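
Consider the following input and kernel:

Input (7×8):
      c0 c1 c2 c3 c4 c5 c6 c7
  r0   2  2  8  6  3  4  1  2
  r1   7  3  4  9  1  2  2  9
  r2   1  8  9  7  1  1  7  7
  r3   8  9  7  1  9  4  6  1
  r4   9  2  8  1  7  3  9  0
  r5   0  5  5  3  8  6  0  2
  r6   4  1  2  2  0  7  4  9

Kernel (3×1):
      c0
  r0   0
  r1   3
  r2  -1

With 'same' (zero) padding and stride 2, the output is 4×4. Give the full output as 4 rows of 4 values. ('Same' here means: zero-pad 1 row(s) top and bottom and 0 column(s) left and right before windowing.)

Output[0,0]: The receptive field on the zero-padded input at this output position is [0 / 2 / 7]. Elementwise product with the kernel and sum: 2·3 + 7·-1.

-1 20 8 1
-5 20 -6 15
27 19 13 27
12 6 0 12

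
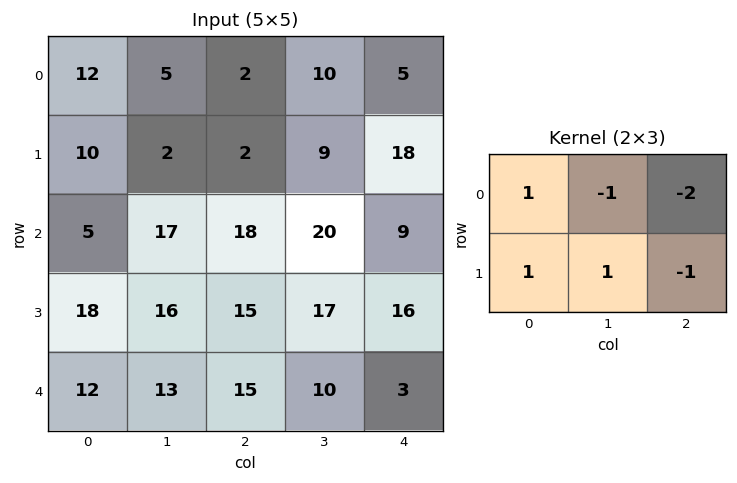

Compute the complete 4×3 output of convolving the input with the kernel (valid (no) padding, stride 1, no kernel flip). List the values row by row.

Output[0,0]: The receptive field on the input at this output position is [12 5 2 / 10 2 2]. Elementwise product with the kernel and sum: 12·1 + 5·-1 + 2·-2 + 10·1 + 2·1 + 2·-1.
Output[0,1]: The receptive field on the input at this output position is [5 2 10 / 2 2 9]. Elementwise product with the kernel and sum: 5·1 + 2·-1 + 10·-2 + 2·1 + 2·1 + 9·-1.

13 -22 -25
8 -3 -14
-29 -27 -4
-18 -15 -12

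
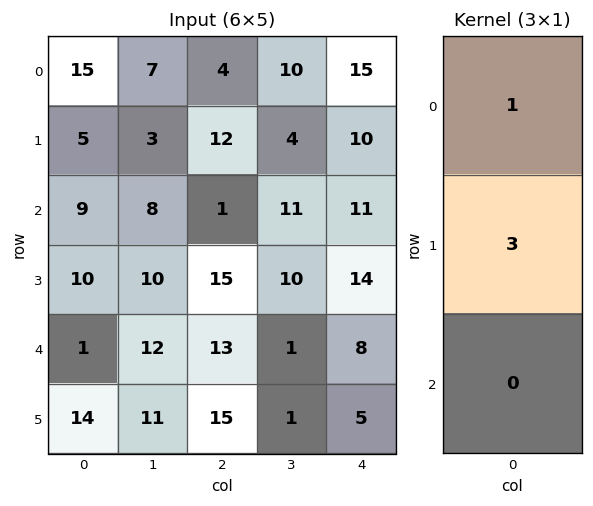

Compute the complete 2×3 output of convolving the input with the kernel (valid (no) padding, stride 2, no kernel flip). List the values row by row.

Output[0,0]: The receptive field on the input at this output position is [15 / 5 / 9]. Elementwise product with the kernel and sum: 15·1 + 5·3.

30 40 45
39 46 53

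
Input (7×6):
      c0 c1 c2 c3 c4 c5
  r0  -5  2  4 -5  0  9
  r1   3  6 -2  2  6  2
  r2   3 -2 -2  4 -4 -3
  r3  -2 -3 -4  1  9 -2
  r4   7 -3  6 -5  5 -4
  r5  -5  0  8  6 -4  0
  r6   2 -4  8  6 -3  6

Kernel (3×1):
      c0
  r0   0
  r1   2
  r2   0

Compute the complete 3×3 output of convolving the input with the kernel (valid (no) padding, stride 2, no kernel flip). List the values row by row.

Output[0,0]: The receptive field on the input at this output position is [-5 / 3 / 3]. Elementwise product with the kernel and sum: 3·2.
Output[0,1]: The receptive field on the input at this output position is [4 / -2 / -2]. Elementwise product with the kernel and sum: -2·2.

6 -4 12
-4 -8 18
-10 16 -8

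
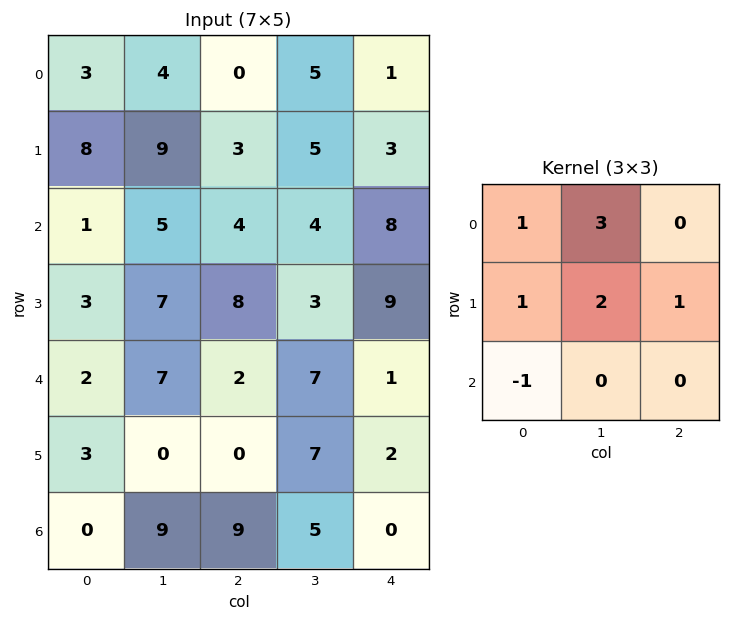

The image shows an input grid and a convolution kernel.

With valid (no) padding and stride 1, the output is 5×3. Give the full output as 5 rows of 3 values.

Output[0,0]: The receptive field on the input at this output position is [3 4 0 / 8 9 3 / 1 5 4]. Elementwise product with the kernel and sum: 3·1 + 4·3 + 8·1 + 9·2 + 3·1 + 1·-1.
Output[0,1]: The receptive field on the input at this output position is [4 0 5 / 9 3 5 / 5 4 4]. Elementwise product with the kernel and sum: 4·1 + 0·3 + 9·1 + 3·2 + 5·1 + 5·-1.

43 19 27
47 28 30
39 36 37
39 49 34
26 11 30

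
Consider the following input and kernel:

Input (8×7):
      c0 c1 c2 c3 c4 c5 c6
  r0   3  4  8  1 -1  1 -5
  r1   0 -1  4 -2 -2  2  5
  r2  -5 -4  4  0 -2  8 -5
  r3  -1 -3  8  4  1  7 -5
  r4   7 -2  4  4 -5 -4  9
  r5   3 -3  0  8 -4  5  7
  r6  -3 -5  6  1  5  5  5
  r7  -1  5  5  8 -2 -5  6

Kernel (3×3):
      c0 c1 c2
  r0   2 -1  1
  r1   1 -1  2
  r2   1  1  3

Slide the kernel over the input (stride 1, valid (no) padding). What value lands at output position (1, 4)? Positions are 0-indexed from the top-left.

-28

The receptive field on the input at this output position is [-2 2 5 / -2 8 -5 / 1 7 -5]. Elementwise product with the kernel and sum: -2·2 + 2·-1 + 5·1 + -2·1 + 8·-1 + -5·2 + 1·1 + 7·1 + -5·3.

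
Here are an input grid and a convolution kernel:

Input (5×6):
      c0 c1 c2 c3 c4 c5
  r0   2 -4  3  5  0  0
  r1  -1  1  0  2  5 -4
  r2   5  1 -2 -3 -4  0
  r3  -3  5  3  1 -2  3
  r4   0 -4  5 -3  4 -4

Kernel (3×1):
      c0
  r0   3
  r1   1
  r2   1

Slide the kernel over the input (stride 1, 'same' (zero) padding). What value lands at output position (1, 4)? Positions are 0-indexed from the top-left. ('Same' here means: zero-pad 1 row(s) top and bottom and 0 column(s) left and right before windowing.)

1

The receptive field on the zero-padded input at this output position is [0 / 5 / -4]. Elementwise product with the kernel and sum: 0·3 + 5·1 + -4·1.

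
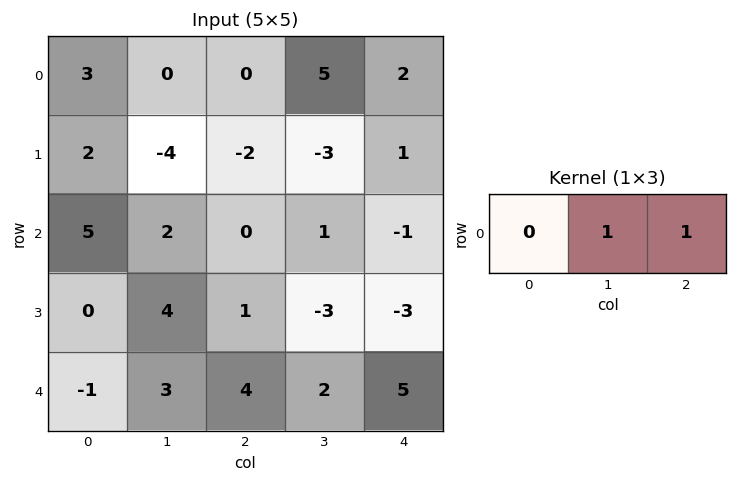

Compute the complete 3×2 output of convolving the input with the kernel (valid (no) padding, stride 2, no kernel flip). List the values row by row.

Output[0,0]: The receptive field on the input at this output position is [3 0 0]. Elementwise product with the kernel and sum: 0·1 + 0·1.

0 7
2 0
7 7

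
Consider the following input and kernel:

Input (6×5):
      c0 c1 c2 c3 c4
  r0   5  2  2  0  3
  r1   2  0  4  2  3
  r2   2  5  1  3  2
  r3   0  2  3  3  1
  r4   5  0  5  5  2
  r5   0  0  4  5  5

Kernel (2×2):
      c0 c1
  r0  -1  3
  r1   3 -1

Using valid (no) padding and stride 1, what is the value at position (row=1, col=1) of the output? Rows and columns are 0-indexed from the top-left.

26

The receptive field on the input at this output position is [0 4 / 5 1]. Elementwise product with the kernel and sum: 0·-1 + 4·3 + 5·3 + 1·-1.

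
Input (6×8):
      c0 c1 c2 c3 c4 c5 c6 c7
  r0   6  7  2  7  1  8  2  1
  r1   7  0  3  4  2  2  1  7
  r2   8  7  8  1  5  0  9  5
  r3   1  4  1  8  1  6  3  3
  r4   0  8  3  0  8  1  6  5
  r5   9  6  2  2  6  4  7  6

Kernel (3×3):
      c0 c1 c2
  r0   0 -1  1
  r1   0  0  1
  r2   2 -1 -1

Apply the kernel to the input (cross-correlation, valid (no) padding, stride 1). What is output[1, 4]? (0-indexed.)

1

The receptive field on the input at this output position is [2 2 1 / 5 0 9 / 1 6 3]. Elementwise product with the kernel and sum: 2·-1 + 1·1 + 9·1 + 1·2 + 6·-1 + 3·-1.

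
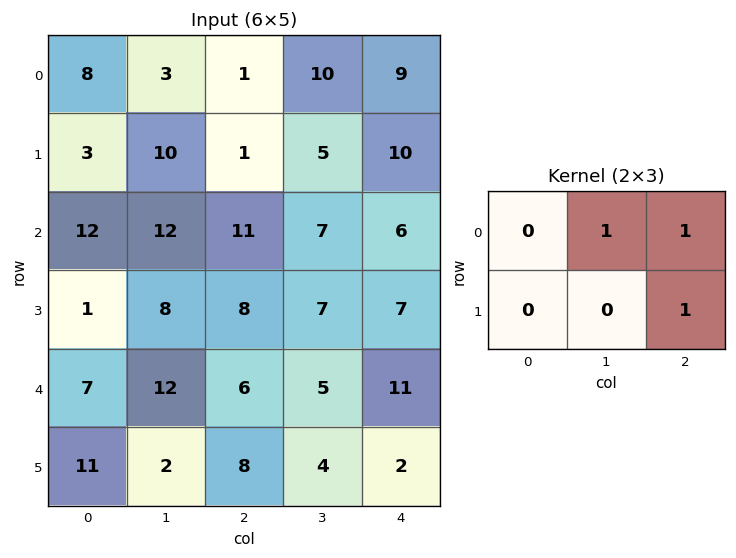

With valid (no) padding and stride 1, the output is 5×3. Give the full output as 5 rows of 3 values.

5 16 29
22 13 21
31 25 20
22 20 25
26 15 18

Output[0,0]: The receptive field on the input at this output position is [8 3 1 / 3 10 1]. Elementwise product with the kernel and sum: 3·1 + 1·1 + 1·1.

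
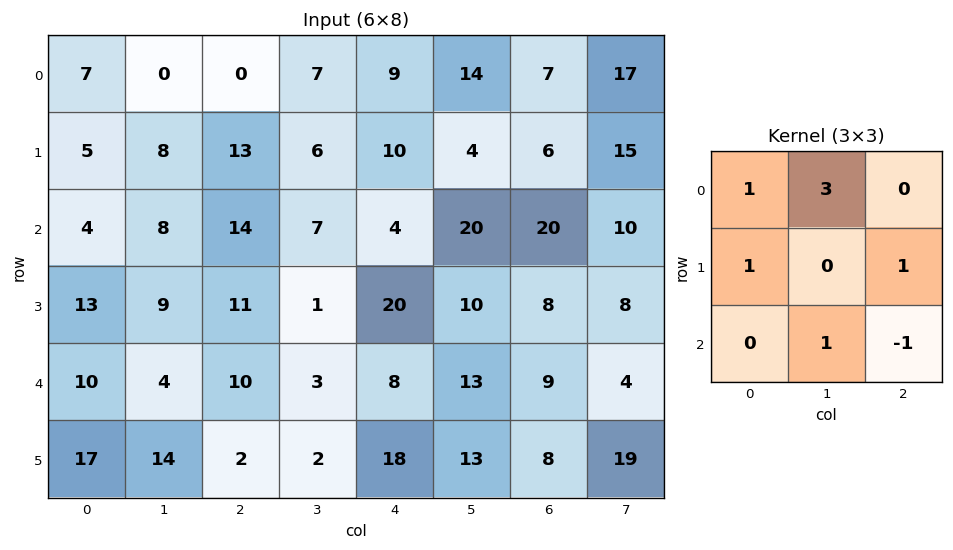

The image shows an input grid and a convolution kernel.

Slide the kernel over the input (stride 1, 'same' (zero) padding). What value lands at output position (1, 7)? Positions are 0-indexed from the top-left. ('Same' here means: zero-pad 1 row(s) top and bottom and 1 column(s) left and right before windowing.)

74

The receptive field on the zero-padded input at this output position is [7 17 0 / 6 15 0 / 20 10 0]. Elementwise product with the kernel and sum: 7·1 + 17·3 + 6·1 + 0·1 + 10·1 + 0·-1.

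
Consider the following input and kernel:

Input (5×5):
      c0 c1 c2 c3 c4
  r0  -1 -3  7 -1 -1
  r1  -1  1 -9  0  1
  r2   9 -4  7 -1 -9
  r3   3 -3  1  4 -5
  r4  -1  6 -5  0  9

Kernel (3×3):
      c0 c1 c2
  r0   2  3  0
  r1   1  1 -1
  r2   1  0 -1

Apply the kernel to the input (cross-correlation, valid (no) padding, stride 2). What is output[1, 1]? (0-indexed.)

7

The receptive field on the input at this output position is [7 -1 -9 / 1 4 -5 / -5 0 9]. Elementwise product with the kernel and sum: 7·2 + -1·3 + 1·1 + 4·1 + -5·-1 + -5·1 + 9·-1.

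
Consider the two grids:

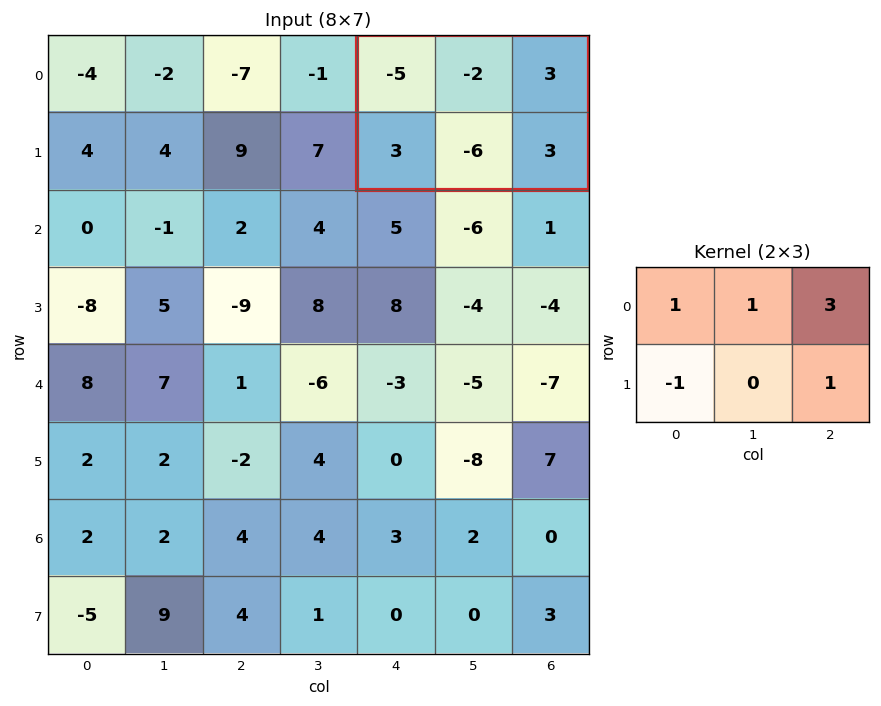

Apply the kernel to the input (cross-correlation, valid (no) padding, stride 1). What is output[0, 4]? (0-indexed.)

2

The receptive field on the input at this output position is [-5 -2 3 / 3 -6 3]. Elementwise product with the kernel and sum: -5·1 + -2·1 + 3·3 + 3·-1 + 3·1.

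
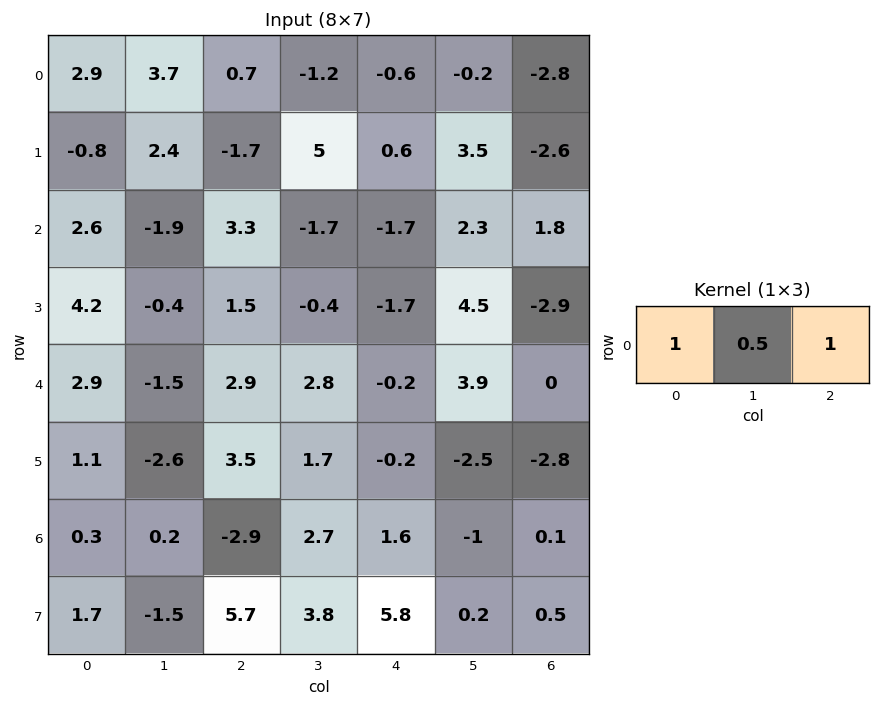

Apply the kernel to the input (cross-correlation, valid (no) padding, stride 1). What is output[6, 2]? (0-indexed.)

0.05

The receptive field on the input at this output position is [-2.9 2.7 1.6]. Elementwise product with the kernel and sum: -2.9·1 + 2.7·0.5 + 1.6·1.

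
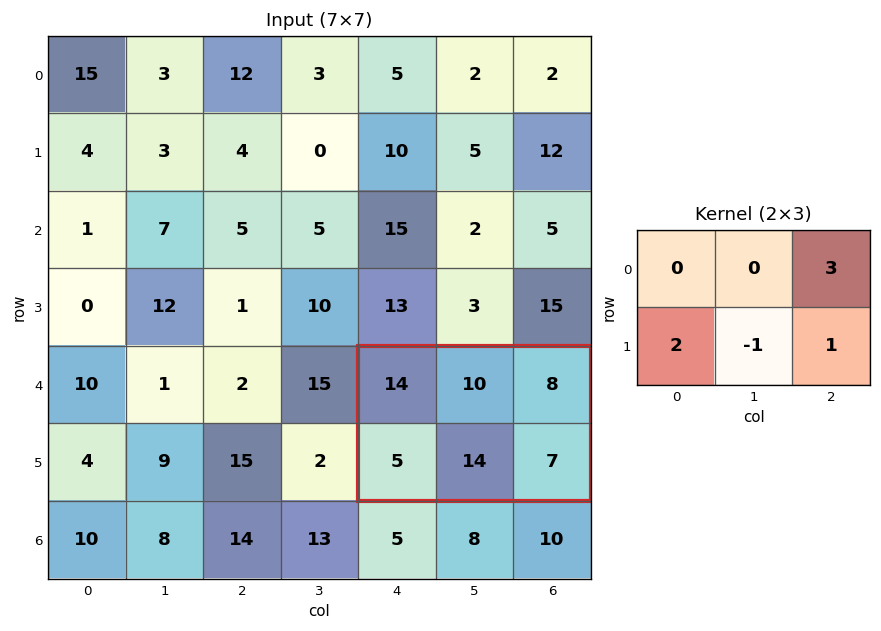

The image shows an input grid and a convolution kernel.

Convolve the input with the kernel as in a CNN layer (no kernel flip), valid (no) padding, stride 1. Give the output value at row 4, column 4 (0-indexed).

The receptive field on the input at this output position is [14 10 8 / 5 14 7]. Elementwise product with the kernel and sum: 8·3 + 5·2 + 14·-1 + 7·1.

27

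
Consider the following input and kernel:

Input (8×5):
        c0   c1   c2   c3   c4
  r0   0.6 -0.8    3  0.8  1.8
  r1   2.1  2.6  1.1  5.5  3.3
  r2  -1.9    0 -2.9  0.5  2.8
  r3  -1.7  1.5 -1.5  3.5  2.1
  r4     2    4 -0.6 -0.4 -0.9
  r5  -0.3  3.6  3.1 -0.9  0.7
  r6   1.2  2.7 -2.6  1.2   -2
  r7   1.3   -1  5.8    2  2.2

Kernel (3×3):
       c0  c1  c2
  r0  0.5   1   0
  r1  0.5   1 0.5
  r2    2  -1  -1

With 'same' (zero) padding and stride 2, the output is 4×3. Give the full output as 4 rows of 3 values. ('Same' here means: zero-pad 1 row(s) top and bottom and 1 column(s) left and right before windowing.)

-4.5 1.6 9.9
0.4 0.75 14
-1 5.45 0.25
1.95 -5.55 0.65

Output[0,0]: The receptive field on the zero-padded input at this output position is [0 0 0 / 0 0.6 -0.8 / 0 2.1 2.6]. Elementwise product with the kernel and sum: 0·0.5 + 0·1 + 0·0.5 + 0.6·1 + -0.8·0.5 + 0·2 + 2.1·-1 + 2.6·-1.
Output[0,1]: The receptive field on the zero-padded input at this output position is [0 0 0 / -0.8 3 0.8 / 2.6 1.1 5.5]. Elementwise product with the kernel and sum: 0·0.5 + 0·1 + -0.8·0.5 + 3·1 + 0.8·0.5 + 2.6·2 + 1.1·-1 + 5.5·-1.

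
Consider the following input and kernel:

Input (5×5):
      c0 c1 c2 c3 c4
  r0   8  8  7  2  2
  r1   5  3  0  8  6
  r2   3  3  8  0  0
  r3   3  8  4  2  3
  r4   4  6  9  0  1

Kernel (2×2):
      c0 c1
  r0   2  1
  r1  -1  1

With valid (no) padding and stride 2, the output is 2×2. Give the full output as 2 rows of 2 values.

22 24
14 14

Output[0,0]: The receptive field on the input at this output position is [8 8 / 5 3]. Elementwise product with the kernel and sum: 8·2 + 8·1 + 5·-1 + 3·1.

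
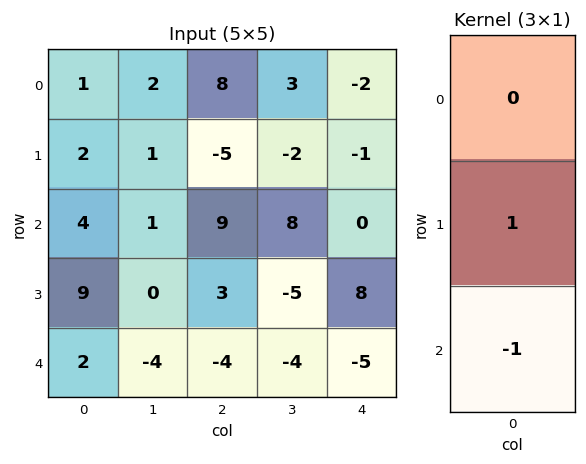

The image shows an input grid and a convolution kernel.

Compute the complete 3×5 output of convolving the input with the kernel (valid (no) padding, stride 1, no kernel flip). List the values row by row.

-2 0 -14 -10 -1
-5 1 6 13 -8
7 4 7 -1 13

Output[0,0]: The receptive field on the input at this output position is [1 / 2 / 4]. Elementwise product with the kernel and sum: 2·1 + 4·-1.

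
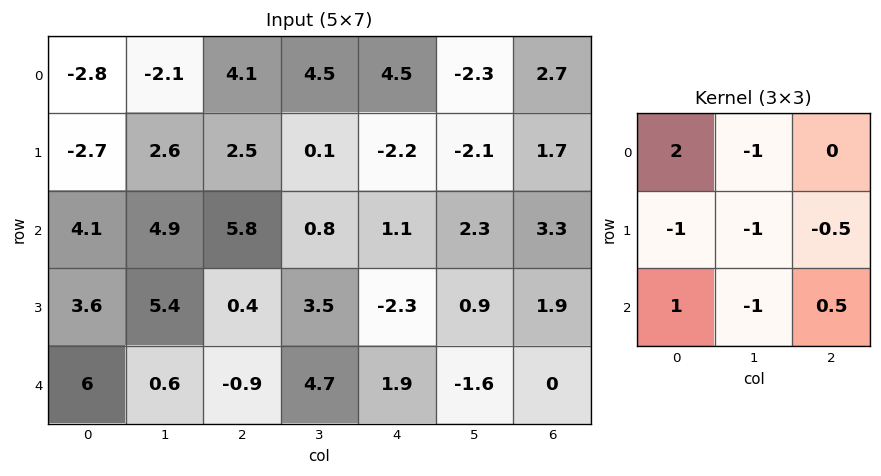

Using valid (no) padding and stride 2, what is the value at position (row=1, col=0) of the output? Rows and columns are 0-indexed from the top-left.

-0.95

The receptive field on the input at this output position is [4.1 4.9 5.8 / 3.6 5.4 0.4 / 6 0.6 -0.9]. Elementwise product with the kernel and sum: 4.1·2 + 4.9·-1 + 3.6·-1 + 5.4·-1 + 0.4·-0.5 + 6·1 + 0.6·-1 + -0.9·0.5.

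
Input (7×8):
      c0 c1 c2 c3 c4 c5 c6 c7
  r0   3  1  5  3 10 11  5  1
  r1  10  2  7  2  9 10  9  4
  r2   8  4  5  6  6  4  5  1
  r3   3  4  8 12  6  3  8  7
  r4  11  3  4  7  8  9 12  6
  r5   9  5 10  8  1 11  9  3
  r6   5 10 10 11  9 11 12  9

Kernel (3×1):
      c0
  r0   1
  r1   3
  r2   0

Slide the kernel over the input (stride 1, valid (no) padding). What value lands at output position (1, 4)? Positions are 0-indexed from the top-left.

27

The receptive field on the input at this output position is [9 / 6 / 6]. Elementwise product with the kernel and sum: 9·1 + 6·3.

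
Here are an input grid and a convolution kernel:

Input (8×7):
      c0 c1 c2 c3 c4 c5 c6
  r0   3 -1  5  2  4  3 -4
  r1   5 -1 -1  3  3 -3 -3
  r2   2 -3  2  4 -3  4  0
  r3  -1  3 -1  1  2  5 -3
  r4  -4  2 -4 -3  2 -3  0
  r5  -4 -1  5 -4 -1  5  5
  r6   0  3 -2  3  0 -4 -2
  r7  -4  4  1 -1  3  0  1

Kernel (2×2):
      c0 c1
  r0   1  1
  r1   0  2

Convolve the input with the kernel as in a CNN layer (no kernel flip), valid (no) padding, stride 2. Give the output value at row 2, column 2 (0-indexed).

The receptive field on the input at this output position is [2 -3 / -1 5]. Elementwise product with the kernel and sum: 2·1 + -3·1 + 5·2.

9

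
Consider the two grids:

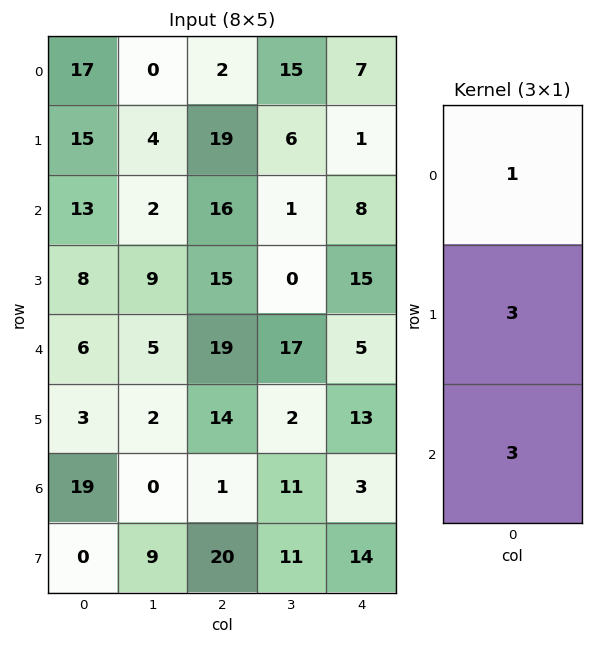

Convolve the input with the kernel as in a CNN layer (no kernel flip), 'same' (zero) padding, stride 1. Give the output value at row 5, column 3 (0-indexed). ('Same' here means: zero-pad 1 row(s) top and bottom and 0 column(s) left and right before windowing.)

The receptive field on the zero-padded input at this output position is [17 / 2 / 11]. Elementwise product with the kernel and sum: 17·1 + 2·3 + 11·3.

56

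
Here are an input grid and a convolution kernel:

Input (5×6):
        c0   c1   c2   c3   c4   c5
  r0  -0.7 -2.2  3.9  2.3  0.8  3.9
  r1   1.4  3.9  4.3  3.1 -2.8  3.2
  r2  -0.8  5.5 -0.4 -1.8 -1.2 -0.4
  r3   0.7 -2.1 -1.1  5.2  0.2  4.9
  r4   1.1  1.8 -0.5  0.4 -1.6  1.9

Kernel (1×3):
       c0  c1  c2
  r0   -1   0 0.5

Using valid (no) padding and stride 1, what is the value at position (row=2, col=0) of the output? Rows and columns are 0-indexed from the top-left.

The receptive field on the input at this output position is [-0.8 5.5 -0.4]. Elementwise product with the kernel and sum: -0.8·-1 + -0.4·0.5.

0.6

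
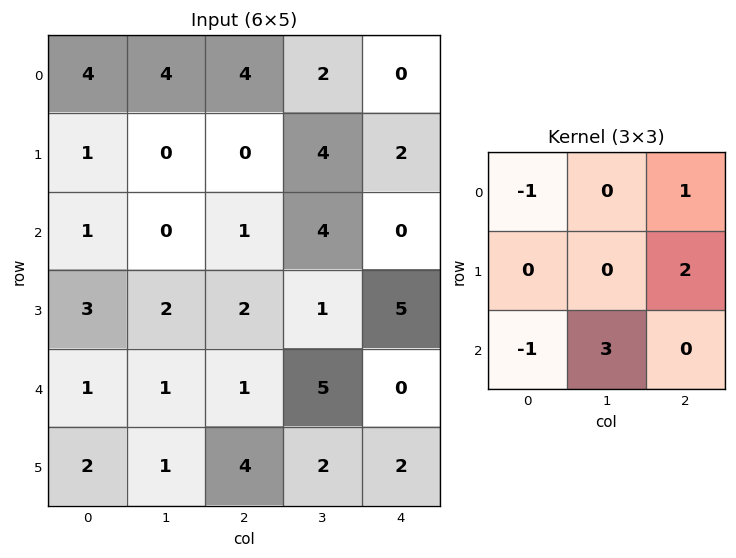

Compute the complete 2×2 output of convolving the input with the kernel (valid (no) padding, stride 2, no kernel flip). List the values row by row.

Output[0,0]: The receptive field on the input at this output position is [4 4 4 / 1 0 0 / 1 0 1]. Elementwise product with the kernel and sum: 4·-1 + 4·1 + 0·2 + 1·-1 + 0·3.

-1 11
6 23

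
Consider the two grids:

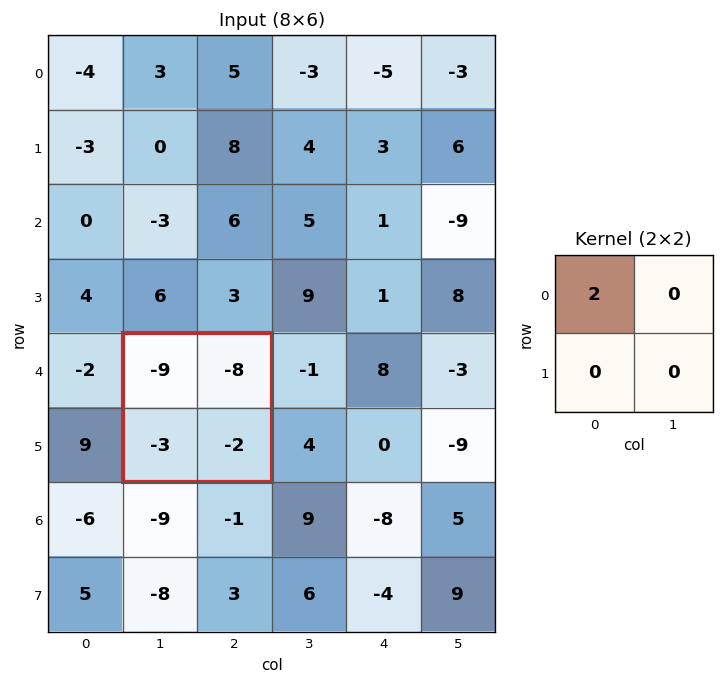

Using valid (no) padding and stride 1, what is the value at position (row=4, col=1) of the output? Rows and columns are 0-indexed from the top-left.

-18

The receptive field on the input at this output position is [-9 -8 / -3 -2]. Elementwise product with the kernel and sum: -9·2.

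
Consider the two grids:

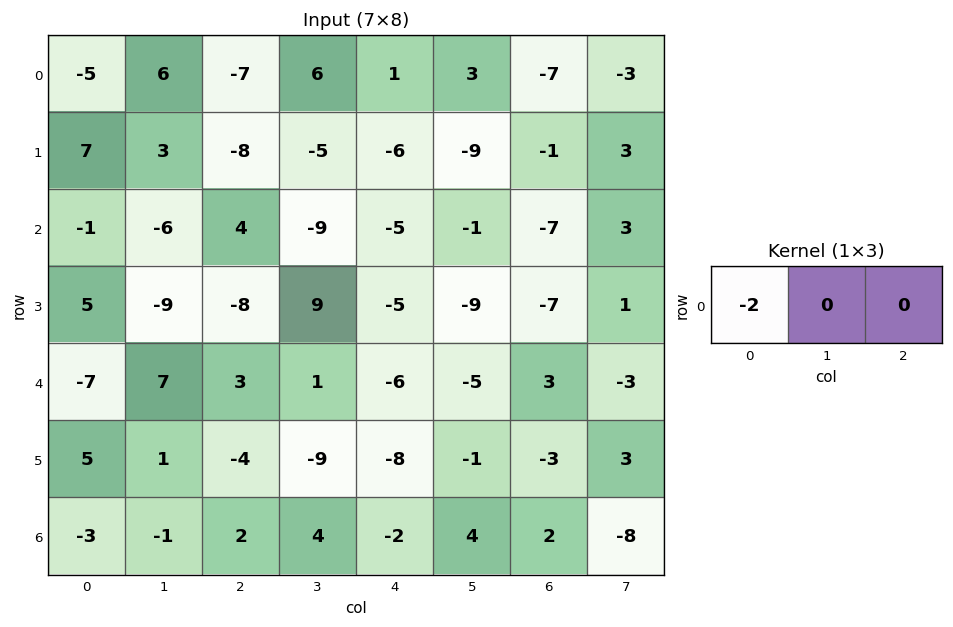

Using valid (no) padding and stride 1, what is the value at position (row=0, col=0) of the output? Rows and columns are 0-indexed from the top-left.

10

The receptive field on the input at this output position is [-5 6 -7]. Elementwise product with the kernel and sum: -5·-2.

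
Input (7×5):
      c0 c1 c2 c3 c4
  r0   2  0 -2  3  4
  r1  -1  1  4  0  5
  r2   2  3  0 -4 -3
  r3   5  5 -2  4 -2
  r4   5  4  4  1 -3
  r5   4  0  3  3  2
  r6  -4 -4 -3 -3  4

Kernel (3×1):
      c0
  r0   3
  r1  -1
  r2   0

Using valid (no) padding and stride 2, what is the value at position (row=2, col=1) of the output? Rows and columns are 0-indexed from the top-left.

9

The receptive field on the input at this output position is [4 / 3 / -3]. Elementwise product with the kernel and sum: 4·3 + 3·-1.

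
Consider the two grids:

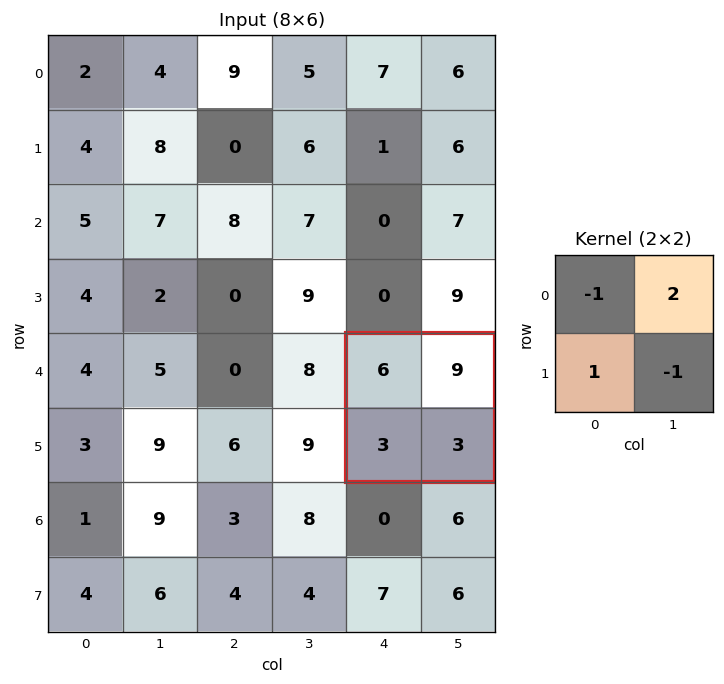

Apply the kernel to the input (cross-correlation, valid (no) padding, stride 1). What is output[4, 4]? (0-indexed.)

The receptive field on the input at this output position is [6 9 / 3 3]. Elementwise product with the kernel and sum: 6·-1 + 9·2 + 3·1 + 3·-1.

12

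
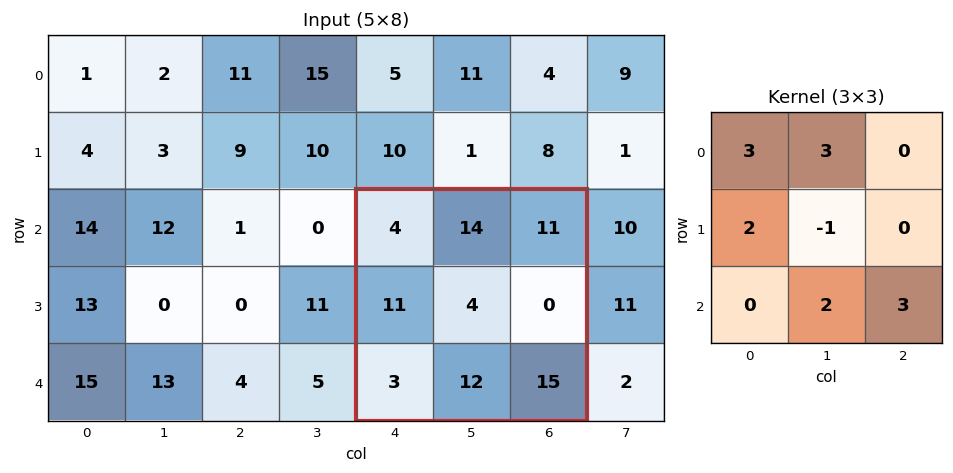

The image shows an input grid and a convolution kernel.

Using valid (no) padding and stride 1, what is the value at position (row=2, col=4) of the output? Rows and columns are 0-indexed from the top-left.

The receptive field on the input at this output position is [4 14 11 / 11 4 0 / 3 12 15]. Elementwise product with the kernel and sum: 4·3 + 14·3 + 11·2 + 4·-1 + 12·2 + 15·3.

141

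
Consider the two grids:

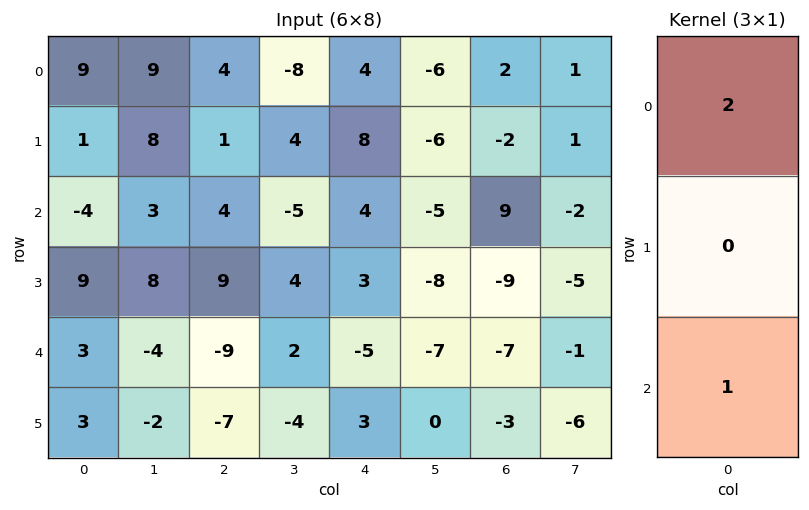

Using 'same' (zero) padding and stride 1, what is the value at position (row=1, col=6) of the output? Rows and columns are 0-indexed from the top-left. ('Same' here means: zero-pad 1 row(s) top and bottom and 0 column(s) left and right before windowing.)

13

The receptive field on the zero-padded input at this output position is [2 / -2 / 9]. Elementwise product with the kernel and sum: 2·2 + 9·1.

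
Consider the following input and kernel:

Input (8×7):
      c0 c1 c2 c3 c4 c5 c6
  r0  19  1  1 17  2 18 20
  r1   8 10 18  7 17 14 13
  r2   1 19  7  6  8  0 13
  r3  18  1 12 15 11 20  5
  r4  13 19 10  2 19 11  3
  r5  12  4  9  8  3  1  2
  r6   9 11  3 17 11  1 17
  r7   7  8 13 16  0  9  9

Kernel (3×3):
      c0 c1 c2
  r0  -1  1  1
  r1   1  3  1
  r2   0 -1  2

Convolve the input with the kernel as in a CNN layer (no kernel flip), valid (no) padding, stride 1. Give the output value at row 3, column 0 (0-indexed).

89

The receptive field on the input at this output position is [18 1 12 / 13 19 10 / 12 4 9]. Elementwise product with the kernel and sum: 18·-1 + 1·1 + 12·1 + 13·1 + 19·3 + 10·1 + 4·-1 + 9·2.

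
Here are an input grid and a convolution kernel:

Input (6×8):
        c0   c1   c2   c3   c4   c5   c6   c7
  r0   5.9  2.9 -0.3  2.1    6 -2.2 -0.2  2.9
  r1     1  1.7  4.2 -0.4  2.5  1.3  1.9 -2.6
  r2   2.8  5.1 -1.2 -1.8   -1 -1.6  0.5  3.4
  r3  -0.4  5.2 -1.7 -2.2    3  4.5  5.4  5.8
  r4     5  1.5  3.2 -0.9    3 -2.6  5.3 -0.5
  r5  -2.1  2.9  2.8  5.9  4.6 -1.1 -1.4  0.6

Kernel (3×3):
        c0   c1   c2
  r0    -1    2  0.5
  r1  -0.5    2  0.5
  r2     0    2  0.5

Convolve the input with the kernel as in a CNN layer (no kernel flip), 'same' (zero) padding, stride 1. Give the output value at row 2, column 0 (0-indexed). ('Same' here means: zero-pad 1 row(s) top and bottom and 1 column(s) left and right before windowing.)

The receptive field on the zero-padded input at this output position is [0 1 1.7 / 0 2.8 5.1 / 0 -0.4 5.2]. Elementwise product with the kernel and sum: 0·-1 + 1·2 + 1.7·0.5 + 0·-0.5 + 2.8·2 + 5.1·0.5 + -0.4·2 + 5.2·0.5.

12.8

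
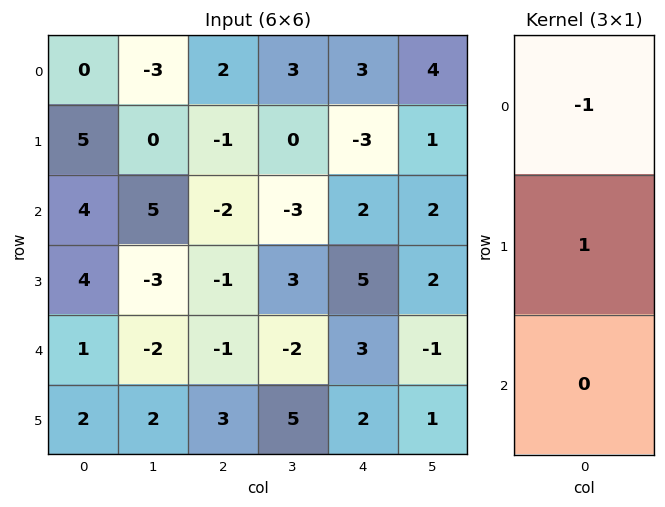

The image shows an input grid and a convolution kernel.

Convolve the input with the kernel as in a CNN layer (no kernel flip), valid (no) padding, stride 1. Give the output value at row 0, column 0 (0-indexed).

5

The receptive field on the input at this output position is [0 / 5 / 4]. Elementwise product with the kernel and sum: 0·-1 + 5·1.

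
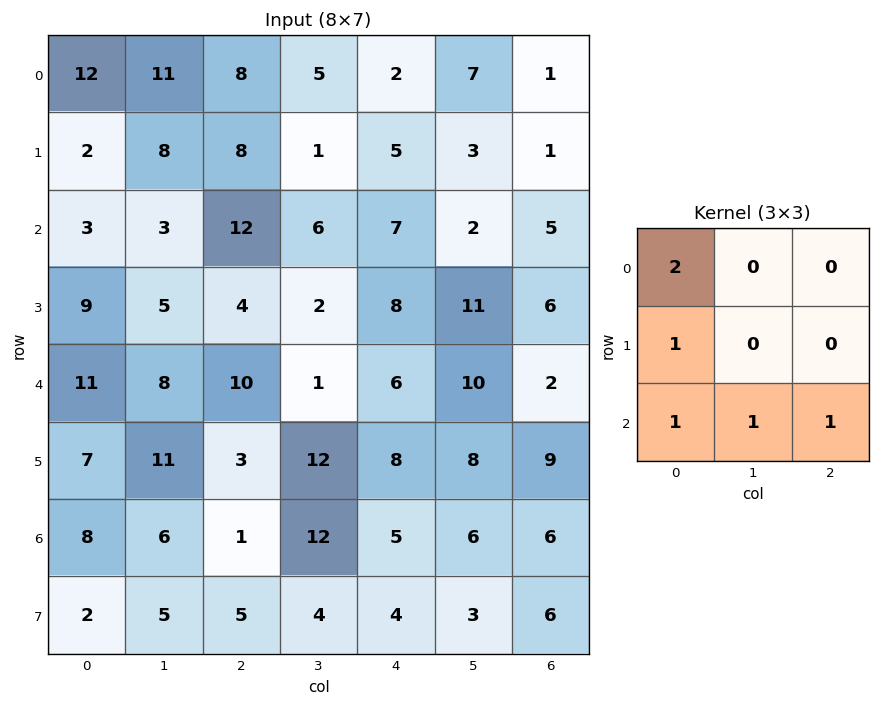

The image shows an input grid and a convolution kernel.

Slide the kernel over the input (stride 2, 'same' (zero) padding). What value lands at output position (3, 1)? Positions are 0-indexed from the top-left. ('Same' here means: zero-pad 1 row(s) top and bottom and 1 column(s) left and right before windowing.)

The receptive field on the zero-padded input at this output position is [11 3 12 / 6 1 12 / 5 5 4]. Elementwise product with the kernel and sum: 11·2 + 6·1 + 5·1 + 5·1 + 4·1.

42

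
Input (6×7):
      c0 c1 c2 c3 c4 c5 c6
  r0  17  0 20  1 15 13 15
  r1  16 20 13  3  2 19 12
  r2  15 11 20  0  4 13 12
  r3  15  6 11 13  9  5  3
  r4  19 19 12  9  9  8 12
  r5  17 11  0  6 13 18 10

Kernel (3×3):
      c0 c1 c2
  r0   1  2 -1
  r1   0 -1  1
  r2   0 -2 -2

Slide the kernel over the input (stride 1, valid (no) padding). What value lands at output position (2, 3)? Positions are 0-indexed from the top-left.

-43

The receptive field on the input at this output position is [0 4 13 / 13 9 5 / 9 9 8]. Elementwise product with the kernel and sum: 0·1 + 4·2 + 13·-1 + 9·-1 + 5·1 + 9·-2 + 8·-2.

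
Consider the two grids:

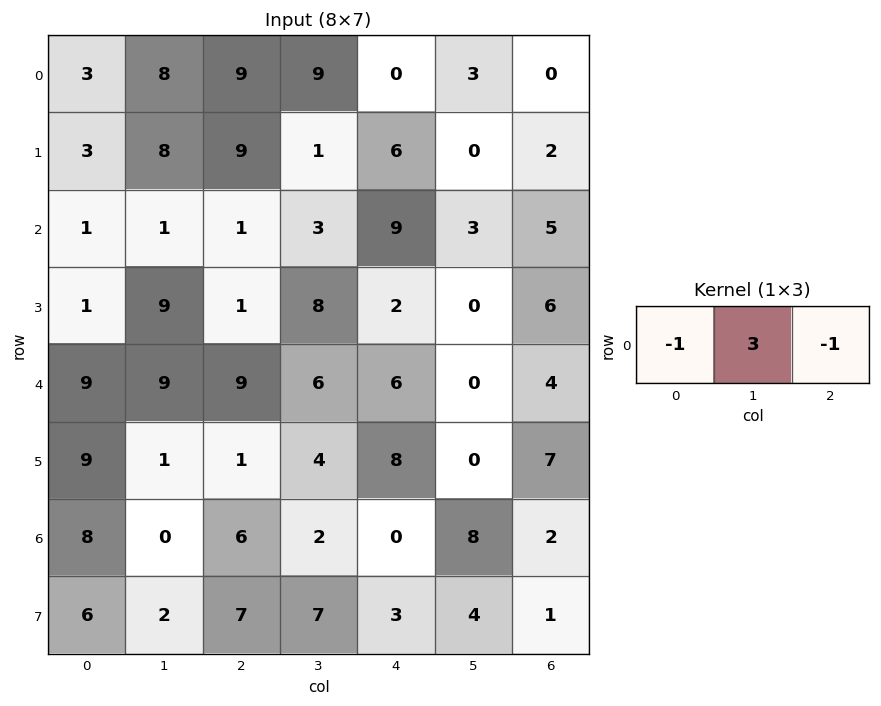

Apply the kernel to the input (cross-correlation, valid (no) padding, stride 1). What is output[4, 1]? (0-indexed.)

The receptive field on the input at this output position is [9 9 6]. Elementwise product with the kernel and sum: 9·-1 + 9·3 + 6·-1.

12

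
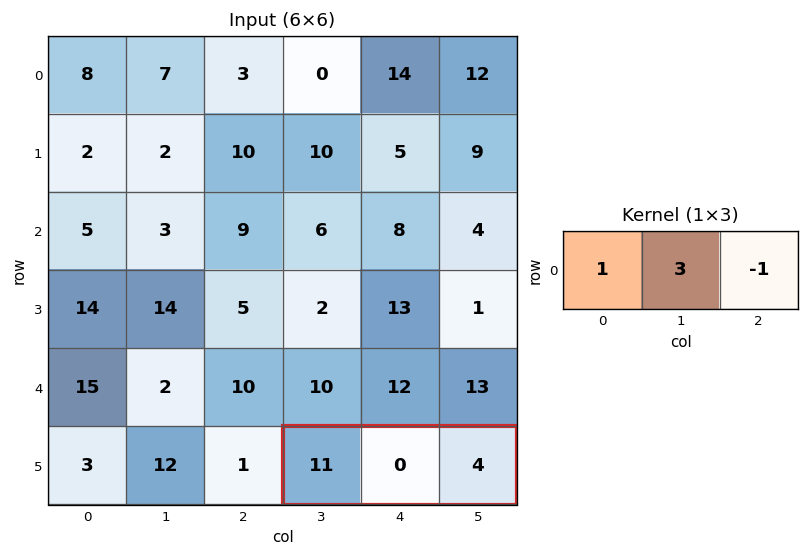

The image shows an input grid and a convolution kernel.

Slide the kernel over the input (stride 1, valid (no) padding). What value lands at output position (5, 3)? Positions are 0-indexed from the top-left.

7

The receptive field on the input at this output position is [11 0 4]. Elementwise product with the kernel and sum: 11·1 + 0·3 + 4·-1.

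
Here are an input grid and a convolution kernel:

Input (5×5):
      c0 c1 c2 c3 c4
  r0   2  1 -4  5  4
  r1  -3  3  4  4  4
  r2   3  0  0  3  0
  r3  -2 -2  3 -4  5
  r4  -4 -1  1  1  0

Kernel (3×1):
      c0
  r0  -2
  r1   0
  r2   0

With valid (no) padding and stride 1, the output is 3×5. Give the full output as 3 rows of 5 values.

Output[0,0]: The receptive field on the input at this output position is [2 / -3 / 3]. Elementwise product with the kernel and sum: 2·-2.

-4 -2 8 -10 -8
6 -6 -8 -8 -8
-6 0 0 -6 0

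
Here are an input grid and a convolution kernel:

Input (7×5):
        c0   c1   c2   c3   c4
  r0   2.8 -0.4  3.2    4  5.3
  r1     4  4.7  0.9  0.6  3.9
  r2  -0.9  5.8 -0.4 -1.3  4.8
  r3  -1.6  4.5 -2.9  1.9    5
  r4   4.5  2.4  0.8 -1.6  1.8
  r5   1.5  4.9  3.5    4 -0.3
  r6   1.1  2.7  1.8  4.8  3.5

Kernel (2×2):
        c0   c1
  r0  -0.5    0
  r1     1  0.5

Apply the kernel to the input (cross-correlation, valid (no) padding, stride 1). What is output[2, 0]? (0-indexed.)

1.1

The receptive field on the input at this output position is [-0.9 5.8 / -1.6 4.5]. Elementwise product with the kernel and sum: -0.9·-0.5 + -1.6·1 + 4.5·0.5.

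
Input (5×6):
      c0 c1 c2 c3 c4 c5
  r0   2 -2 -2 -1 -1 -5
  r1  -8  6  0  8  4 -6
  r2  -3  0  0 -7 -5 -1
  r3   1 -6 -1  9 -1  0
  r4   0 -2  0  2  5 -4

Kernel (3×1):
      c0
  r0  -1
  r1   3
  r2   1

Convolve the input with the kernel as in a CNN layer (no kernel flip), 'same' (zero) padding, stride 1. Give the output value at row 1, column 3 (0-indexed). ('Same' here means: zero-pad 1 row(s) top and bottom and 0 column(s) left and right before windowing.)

18

The receptive field on the zero-padded input at this output position is [-1 / 8 / -7]. Elementwise product with the kernel and sum: -1·-1 + 8·3 + -7·1.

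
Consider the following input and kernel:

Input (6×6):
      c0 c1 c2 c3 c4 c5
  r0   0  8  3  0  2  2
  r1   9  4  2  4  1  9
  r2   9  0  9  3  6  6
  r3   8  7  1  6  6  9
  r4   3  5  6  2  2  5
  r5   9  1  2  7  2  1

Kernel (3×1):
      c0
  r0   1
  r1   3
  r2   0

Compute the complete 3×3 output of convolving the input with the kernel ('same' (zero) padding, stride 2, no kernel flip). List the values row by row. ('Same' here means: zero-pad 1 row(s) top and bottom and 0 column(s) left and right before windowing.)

0 9 6
36 29 19
17 19 12

Output[0,0]: The receptive field on the zero-padded input at this output position is [0 / 0 / 9]. Elementwise product with the kernel and sum: 0·1 + 0·3.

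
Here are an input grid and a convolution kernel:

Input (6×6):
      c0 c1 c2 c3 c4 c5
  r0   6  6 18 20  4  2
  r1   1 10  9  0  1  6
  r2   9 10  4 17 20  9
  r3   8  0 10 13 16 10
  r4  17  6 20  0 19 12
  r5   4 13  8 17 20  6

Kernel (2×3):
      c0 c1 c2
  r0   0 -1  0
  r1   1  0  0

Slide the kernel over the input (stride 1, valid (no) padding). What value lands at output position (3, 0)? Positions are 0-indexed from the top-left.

The receptive field on the input at this output position is [8 0 10 / 17 6 20]. Elementwise product with the kernel and sum: 0·-1 + 17·1.

17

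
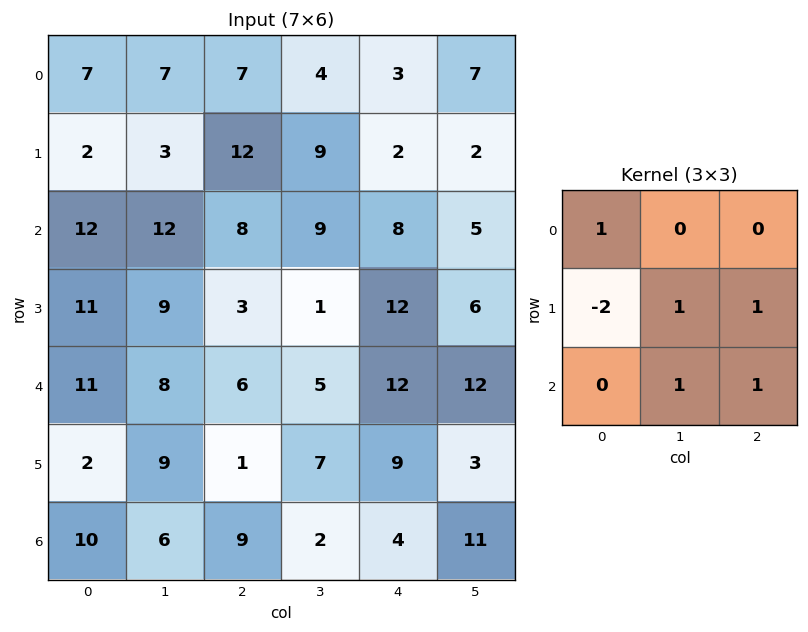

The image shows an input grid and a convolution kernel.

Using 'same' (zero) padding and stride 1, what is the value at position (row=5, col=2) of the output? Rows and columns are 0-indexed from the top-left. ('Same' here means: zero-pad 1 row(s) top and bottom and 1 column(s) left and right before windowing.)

9

The receptive field on the zero-padded input at this output position is [8 6 5 / 9 1 7 / 6 9 2]. Elementwise product with the kernel and sum: 8·1 + 9·-2 + 1·1 + 7·1 + 9·1 + 2·1.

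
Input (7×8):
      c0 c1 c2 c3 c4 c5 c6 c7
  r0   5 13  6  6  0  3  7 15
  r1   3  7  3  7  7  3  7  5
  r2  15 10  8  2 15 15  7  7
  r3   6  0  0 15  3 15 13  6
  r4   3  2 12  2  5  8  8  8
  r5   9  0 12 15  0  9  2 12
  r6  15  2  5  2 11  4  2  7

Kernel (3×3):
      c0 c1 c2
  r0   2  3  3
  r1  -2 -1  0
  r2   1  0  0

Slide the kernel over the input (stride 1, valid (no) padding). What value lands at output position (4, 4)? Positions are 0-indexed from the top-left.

60

The receptive field on the input at this output position is [5 8 8 / 0 9 2 / 11 4 2]. Elementwise product with the kernel and sum: 5·2 + 8·3 + 8·3 + 0·-2 + 9·-1 + 11·1.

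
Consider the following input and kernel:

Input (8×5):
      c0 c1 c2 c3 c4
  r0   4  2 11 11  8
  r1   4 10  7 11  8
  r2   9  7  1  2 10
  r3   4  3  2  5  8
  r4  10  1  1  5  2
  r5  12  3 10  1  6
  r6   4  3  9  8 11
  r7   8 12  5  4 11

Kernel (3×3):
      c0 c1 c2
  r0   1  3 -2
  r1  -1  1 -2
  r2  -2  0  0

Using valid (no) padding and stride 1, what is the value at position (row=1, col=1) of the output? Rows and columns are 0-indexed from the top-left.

The receptive field on the input at this output position is [10 7 11 / 7 1 2 / 3 2 5]. Elementwise product with the kernel and sum: 10·1 + 7·3 + 11·-2 + 7·-1 + 1·1 + 2·-2 + 3·-2.

-7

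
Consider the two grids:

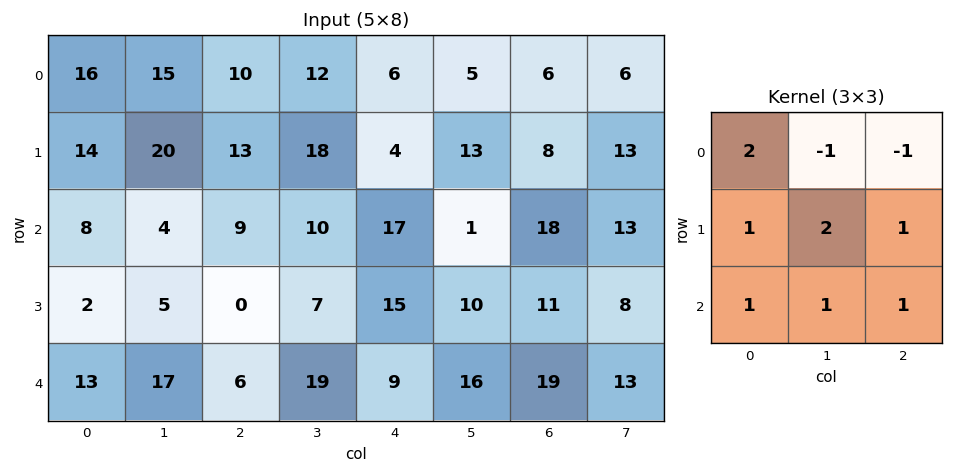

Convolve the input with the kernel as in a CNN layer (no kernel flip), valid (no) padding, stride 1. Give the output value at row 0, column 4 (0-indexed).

The receptive field on the input at this output position is [6 5 6 / 4 13 8 / 17 1 18]. Elementwise product with the kernel and sum: 6·2 + 5·-1 + 6·-1 + 4·1 + 13·2 + 8·1 + 17·1 + 1·1 + 18·1.

75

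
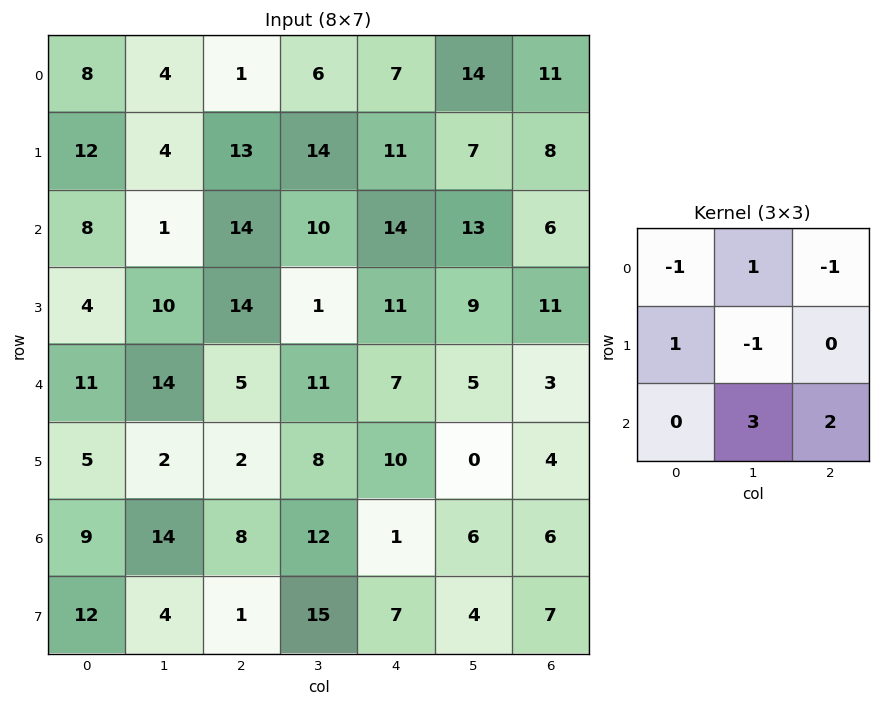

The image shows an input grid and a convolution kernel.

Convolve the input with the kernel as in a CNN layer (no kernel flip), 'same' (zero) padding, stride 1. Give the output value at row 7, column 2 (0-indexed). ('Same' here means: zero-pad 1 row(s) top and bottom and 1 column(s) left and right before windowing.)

-15

The receptive field on the zero-padded input at this output position is [14 8 12 / 4 1 15 / 0 0 0]. Elementwise product with the kernel and sum: 14·-1 + 8·1 + 12·-1 + 4·1 + 1·-1 + 0·3 + 0·2.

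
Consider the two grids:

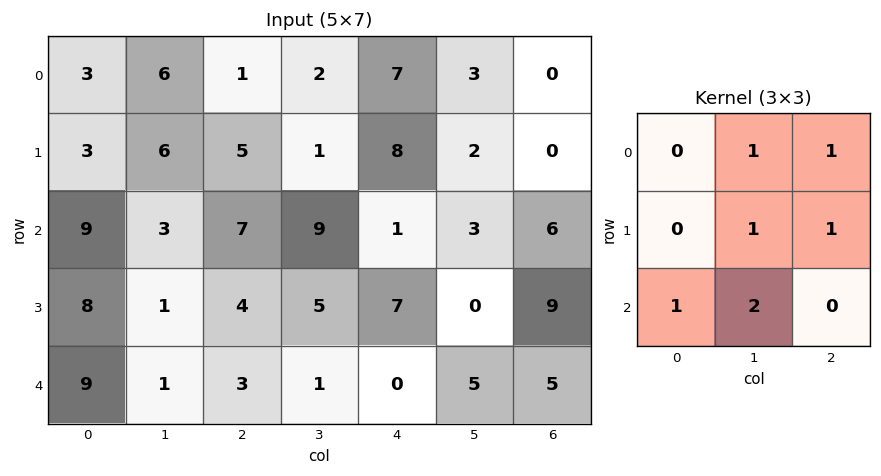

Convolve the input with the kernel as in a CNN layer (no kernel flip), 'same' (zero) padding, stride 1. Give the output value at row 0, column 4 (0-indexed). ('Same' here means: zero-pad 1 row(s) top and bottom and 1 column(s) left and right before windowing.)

The receptive field on the zero-padded input at this output position is [0 0 0 / 2 7 3 / 1 8 2]. Elementwise product with the kernel and sum: 0·1 + 0·1 + 7·1 + 3·1 + 1·1 + 8·2.

27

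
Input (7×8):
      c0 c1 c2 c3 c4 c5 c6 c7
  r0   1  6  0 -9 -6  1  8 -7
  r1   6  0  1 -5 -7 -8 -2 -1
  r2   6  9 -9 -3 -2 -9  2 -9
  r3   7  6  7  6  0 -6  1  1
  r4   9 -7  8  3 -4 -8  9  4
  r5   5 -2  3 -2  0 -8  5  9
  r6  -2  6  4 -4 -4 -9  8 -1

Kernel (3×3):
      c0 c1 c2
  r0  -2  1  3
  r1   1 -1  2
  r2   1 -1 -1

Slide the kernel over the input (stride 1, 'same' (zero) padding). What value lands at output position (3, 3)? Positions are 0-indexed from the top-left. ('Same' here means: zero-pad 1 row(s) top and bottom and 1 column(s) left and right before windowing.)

The receptive field on the zero-padded input at this output position is [-9 -3 -2 / 7 6 0 / 8 3 -4]. Elementwise product with the kernel and sum: -9·-2 + -3·1 + -2·3 + 7·1 + 6·-1 + 0·2 + 8·1 + 3·-1 + -4·-1.

19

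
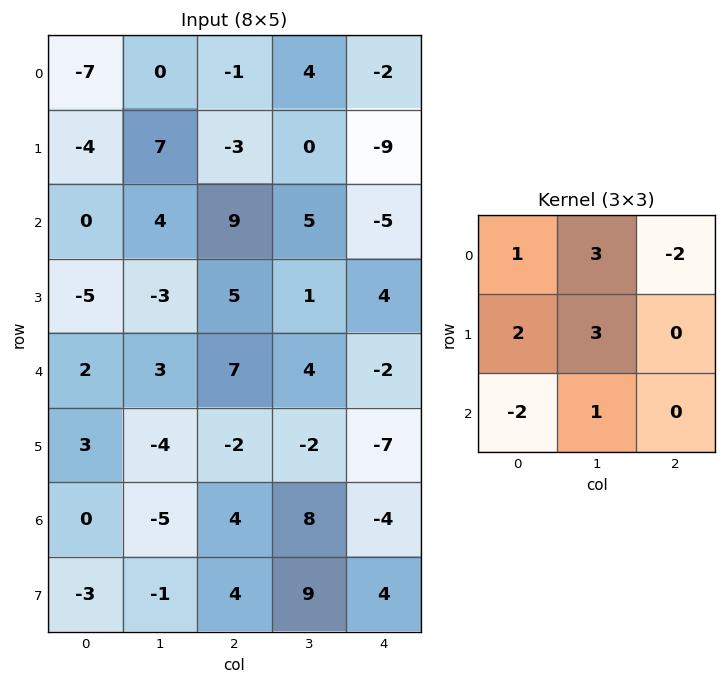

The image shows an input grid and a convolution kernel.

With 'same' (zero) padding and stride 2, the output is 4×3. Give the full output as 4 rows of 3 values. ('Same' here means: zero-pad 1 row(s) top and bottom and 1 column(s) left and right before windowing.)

-25 -20 -7
-31 44 -30
0 43 12
14 2 -33

Output[0,0]: The receptive field on the zero-padded input at this output position is [0 0 0 / 0 -7 0 / 0 -4 7]. Elementwise product with the kernel and sum: 0·1 + 0·3 + 0·-2 + 0·2 + -7·3 + 0·-2 + -4·1.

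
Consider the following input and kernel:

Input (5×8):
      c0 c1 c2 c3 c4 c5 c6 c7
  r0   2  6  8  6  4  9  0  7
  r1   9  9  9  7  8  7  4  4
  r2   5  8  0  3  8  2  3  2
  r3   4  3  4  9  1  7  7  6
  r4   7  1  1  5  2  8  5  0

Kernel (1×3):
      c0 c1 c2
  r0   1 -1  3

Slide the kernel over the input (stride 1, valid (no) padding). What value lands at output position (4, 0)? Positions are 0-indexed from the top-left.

The receptive field on the input at this output position is [7 1 1]. Elementwise product with the kernel and sum: 7·1 + 1·-1 + 1·3.

9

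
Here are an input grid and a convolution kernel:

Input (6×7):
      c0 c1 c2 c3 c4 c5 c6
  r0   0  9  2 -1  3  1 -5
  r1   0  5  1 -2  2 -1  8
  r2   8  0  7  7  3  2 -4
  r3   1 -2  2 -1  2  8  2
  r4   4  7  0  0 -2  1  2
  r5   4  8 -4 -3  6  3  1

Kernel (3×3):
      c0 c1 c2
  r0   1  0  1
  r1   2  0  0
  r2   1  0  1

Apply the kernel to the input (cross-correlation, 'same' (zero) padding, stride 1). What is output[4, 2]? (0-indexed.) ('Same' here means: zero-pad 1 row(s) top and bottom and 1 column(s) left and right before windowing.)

The receptive field on the zero-padded input at this output position is [-2 2 -1 / 7 0 0 / 8 -4 -3]. Elementwise product with the kernel and sum: -2·1 + -1·1 + 7·2 + 8·1 + -3·1.

16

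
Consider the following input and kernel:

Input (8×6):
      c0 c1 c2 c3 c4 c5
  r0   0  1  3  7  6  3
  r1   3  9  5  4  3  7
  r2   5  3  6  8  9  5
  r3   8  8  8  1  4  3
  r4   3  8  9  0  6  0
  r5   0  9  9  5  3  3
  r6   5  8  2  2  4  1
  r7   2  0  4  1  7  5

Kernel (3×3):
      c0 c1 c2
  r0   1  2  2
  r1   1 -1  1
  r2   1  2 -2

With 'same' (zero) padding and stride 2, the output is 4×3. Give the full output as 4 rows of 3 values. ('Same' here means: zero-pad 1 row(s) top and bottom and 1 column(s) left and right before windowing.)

Output[0,0]: The receptive field on the zero-padded input at this output position is [0 0 0 / 0 0 1 / 0 3 9]. Elementwise product with the kernel and sum: 0·1 + 0·2 + 0·2 + 0·1 + 0·-1 + 1·1 + 0·1 + 3·2 + 9·-2.

-11 16 0
22 54 31
19 42 14
25 51 21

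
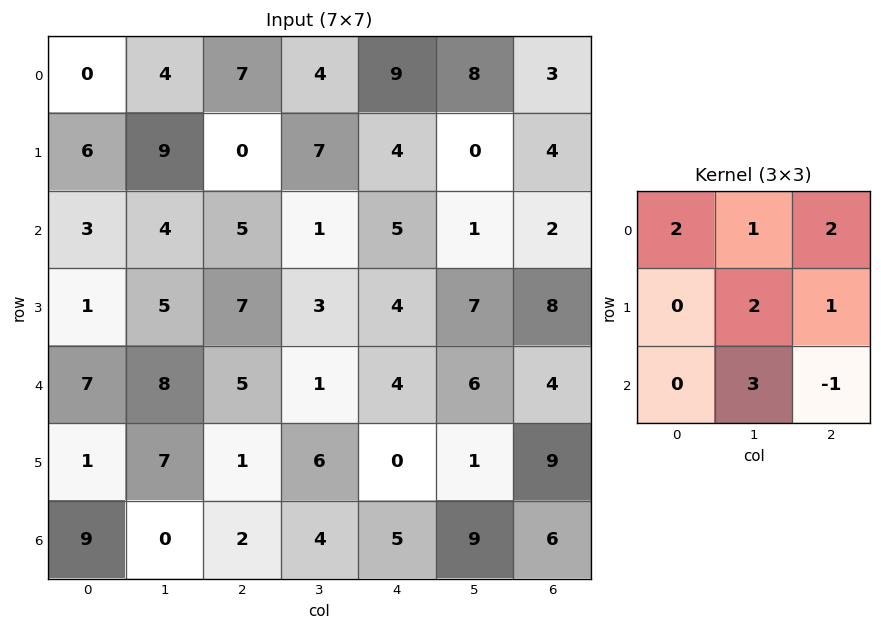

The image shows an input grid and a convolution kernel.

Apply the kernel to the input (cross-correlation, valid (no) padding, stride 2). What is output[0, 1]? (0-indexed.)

The receptive field on the input at this output position is [7 4 9 / 0 7 4 / 5 1 5]. Elementwise product with the kernel and sum: 7·2 + 4·1 + 9·2 + 7·2 + 4·1 + 1·3 + 5·-1.

52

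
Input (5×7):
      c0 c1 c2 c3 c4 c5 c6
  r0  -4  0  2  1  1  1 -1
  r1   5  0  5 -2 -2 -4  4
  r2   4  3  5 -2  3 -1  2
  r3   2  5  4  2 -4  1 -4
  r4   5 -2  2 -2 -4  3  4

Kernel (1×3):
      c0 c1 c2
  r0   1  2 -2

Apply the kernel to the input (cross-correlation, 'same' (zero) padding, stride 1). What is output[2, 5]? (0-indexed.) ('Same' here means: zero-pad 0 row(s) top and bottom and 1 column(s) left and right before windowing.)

-3

The receptive field on the zero-padded input at this output position is [3 -1 2]. Elementwise product with the kernel and sum: 3·1 + -1·2 + 2·-2.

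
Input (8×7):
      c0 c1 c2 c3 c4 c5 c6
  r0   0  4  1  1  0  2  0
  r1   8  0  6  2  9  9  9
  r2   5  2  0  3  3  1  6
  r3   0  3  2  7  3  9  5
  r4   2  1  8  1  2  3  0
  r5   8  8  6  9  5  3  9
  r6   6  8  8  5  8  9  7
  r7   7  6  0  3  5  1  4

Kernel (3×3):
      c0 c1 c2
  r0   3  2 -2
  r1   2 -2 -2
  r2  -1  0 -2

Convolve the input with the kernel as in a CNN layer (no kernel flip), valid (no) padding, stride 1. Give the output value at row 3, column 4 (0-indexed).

The receptive field on the input at this output position is [3 9 5 / 2 3 0 / 5 3 9]. Elementwise product with the kernel and sum: 3·3 + 9·2 + 5·-2 + 2·2 + 3·-2 + 0·-2 + 5·-1 + 9·-2.

-8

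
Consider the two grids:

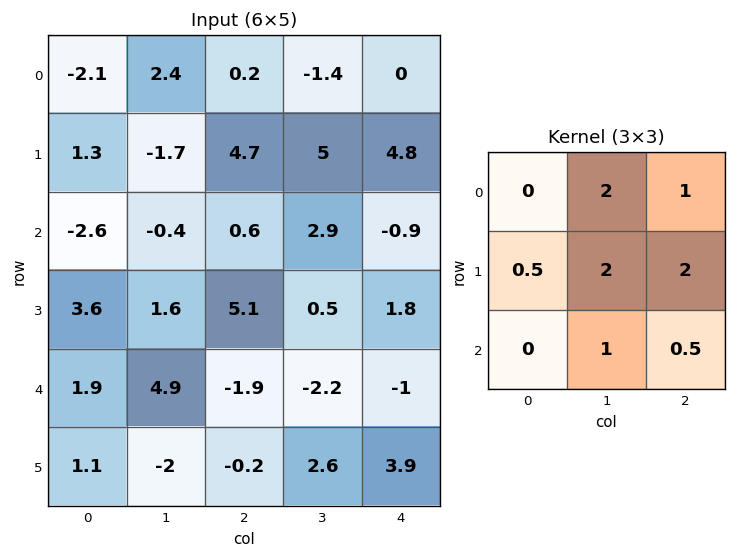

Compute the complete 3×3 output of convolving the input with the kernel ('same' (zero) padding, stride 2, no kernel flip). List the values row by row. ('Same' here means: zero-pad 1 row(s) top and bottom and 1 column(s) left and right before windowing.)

1.05 6 4.1
-0.7 26.55 11.05
22.5 6.05 4.4

Output[0,0]: The receptive field on the zero-padded input at this output position is [0 0 0 / 0 -2.1 2.4 / 0 1.3 -1.7]. Elementwise product with the kernel and sum: 0·2 + 0·1 + 0·0.5 + -2.1·2 + 2.4·2 + 1.3·1 + -1.7·0.5.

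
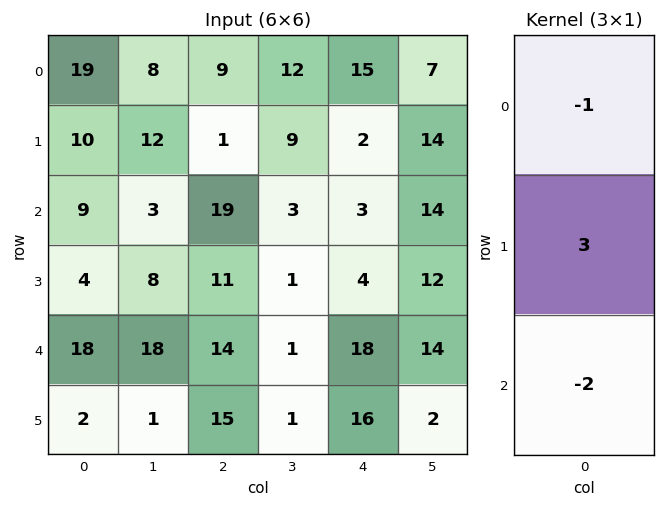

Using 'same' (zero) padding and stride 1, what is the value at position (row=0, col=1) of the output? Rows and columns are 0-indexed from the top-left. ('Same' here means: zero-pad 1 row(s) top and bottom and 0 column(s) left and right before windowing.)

The receptive field on the zero-padded input at this output position is [0 / 8 / 12]. Elementwise product with the kernel and sum: 0·-1 + 8·3 + 12·-2.

0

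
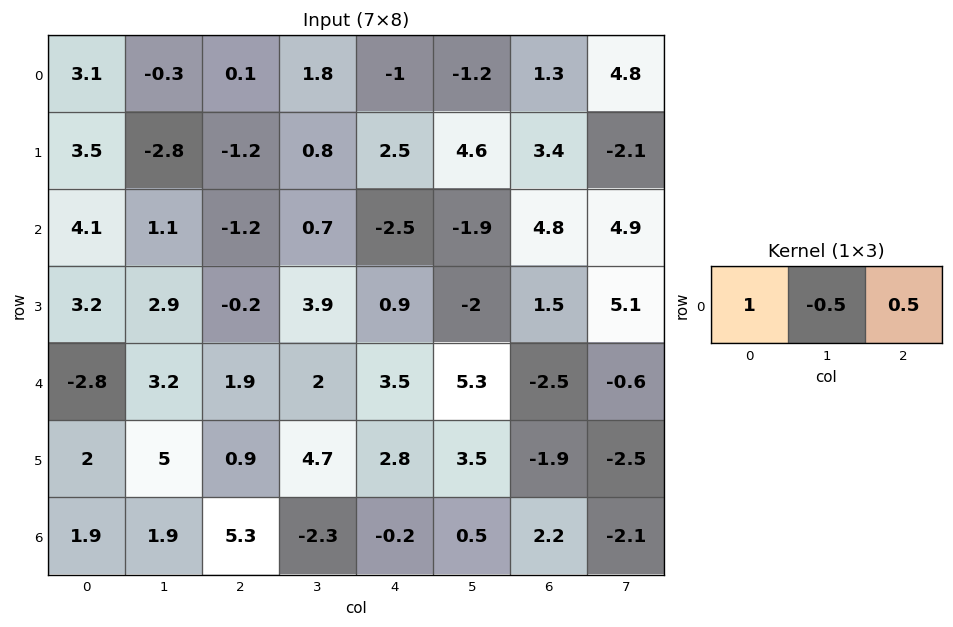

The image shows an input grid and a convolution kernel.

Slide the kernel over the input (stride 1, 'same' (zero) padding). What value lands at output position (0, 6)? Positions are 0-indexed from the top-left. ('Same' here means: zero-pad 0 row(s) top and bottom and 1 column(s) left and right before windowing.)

0.55

The receptive field on the zero-padded input at this output position is [-1.2 1.3 4.8]. Elementwise product with the kernel and sum: -1.2·1 + 1.3·-0.5 + 4.8·0.5.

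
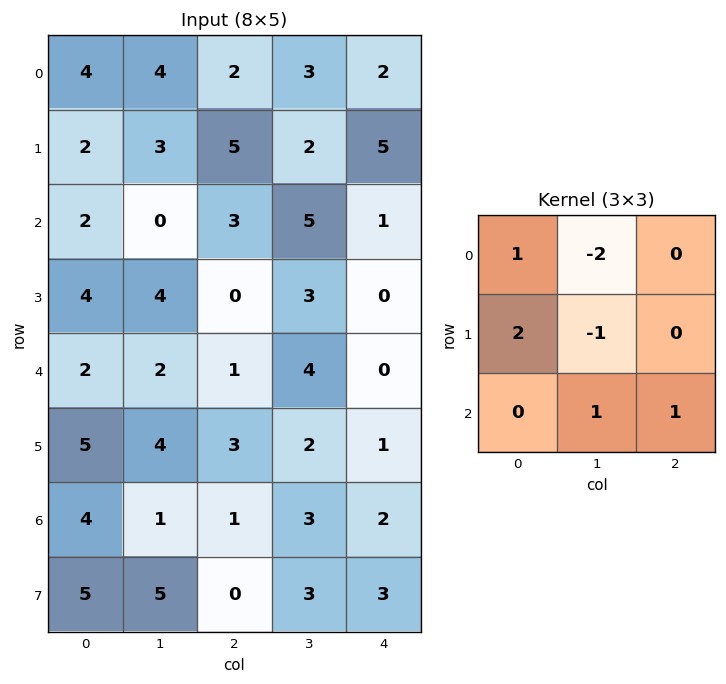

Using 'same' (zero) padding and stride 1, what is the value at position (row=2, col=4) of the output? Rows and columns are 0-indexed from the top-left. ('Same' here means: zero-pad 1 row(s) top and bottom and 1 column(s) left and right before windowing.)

The receptive field on the zero-padded input at this output position is [2 5 0 / 5 1 0 / 3 0 0]. Elementwise product with the kernel and sum: 2·1 + 5·-2 + 5·2 + 1·-1 + 0·1 + 0·1.

1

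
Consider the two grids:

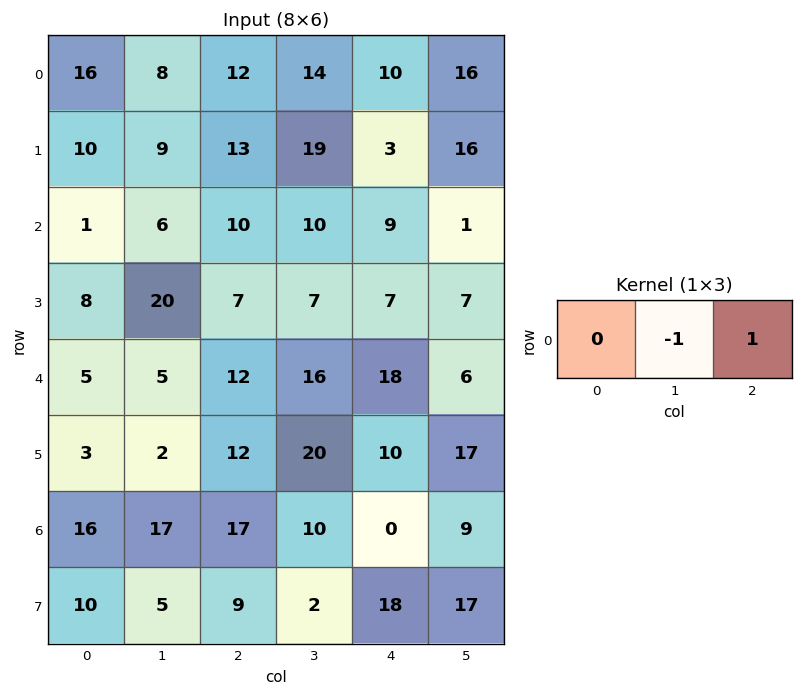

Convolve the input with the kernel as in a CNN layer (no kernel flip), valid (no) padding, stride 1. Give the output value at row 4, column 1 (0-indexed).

4

The receptive field on the input at this output position is [5 12 16]. Elementwise product with the kernel and sum: 12·-1 + 16·1.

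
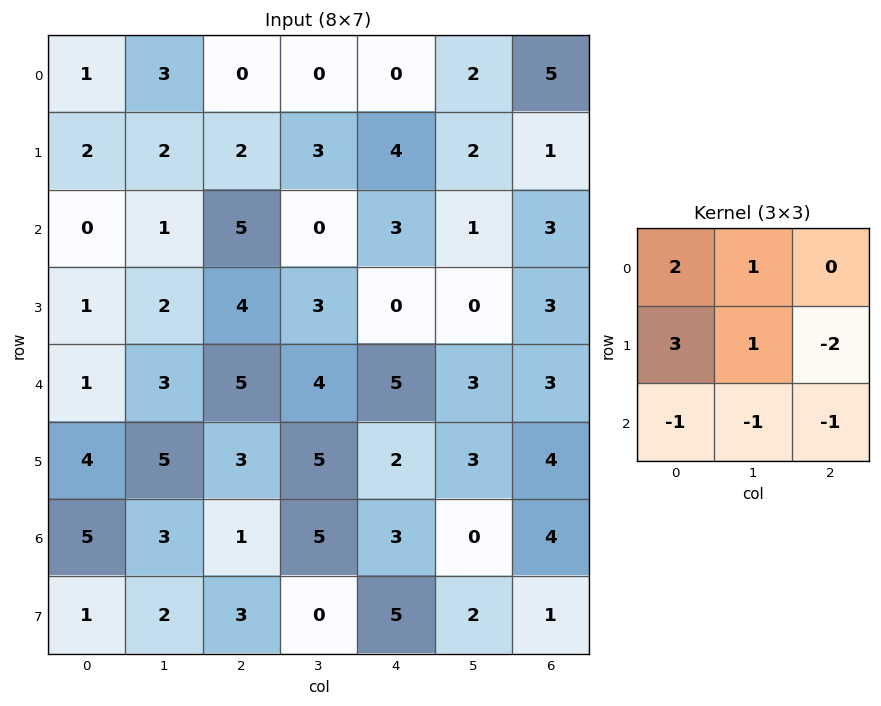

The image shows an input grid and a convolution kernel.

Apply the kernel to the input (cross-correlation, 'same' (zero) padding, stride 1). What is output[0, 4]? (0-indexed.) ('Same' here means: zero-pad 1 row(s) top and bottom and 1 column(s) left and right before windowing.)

The receptive field on the zero-padded input at this output position is [0 0 0 / 0 0 2 / 3 4 2]. Elementwise product with the kernel and sum: 0·2 + 0·1 + 0·3 + 0·1 + 2·-2 + 3·-1 + 4·-1 + 2·-1.

-13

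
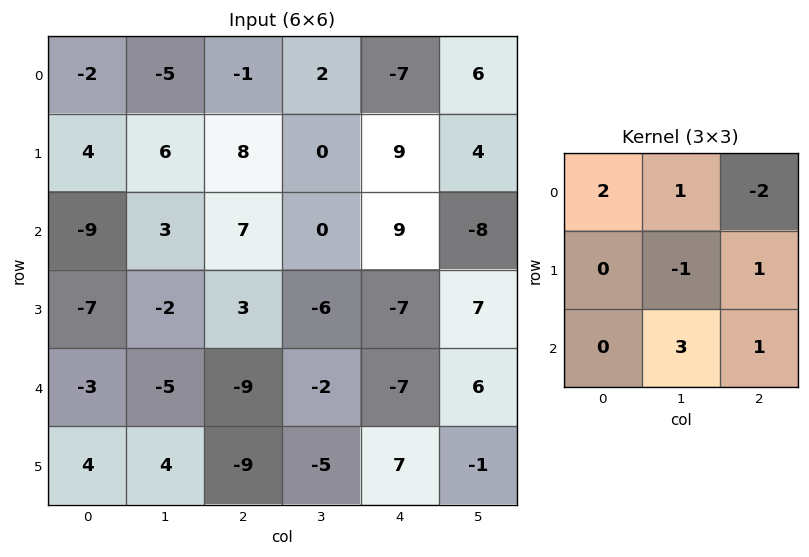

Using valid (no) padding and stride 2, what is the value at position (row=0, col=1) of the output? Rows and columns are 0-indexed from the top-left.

32

The receptive field on the input at this output position is [-1 2 -7 / 8 0 9 / 7 0 9]. Elementwise product with the kernel and sum: -1·2 + 2·1 + -7·-2 + 0·-1 + 9·1 + 0·3 + 9·1.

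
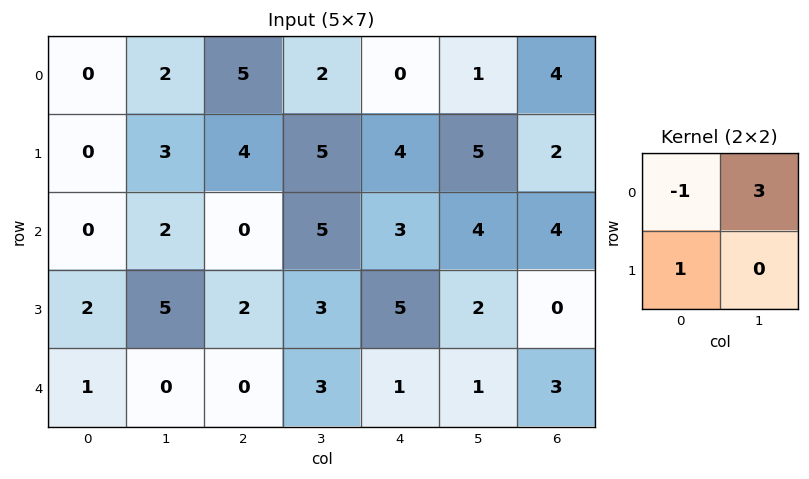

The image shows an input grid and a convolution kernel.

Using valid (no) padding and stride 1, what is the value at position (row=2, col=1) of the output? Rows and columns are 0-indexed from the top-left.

3

The receptive field on the input at this output position is [2 0 / 5 2]. Elementwise product with the kernel and sum: 2·-1 + 0·3 + 5·1.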